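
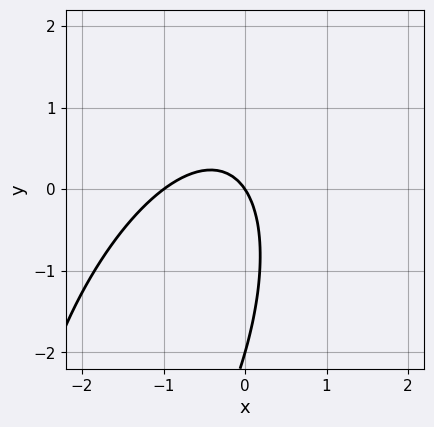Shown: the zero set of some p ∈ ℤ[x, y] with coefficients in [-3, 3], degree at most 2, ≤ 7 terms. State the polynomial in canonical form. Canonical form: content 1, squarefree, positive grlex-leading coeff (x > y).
First, deg p = 2. A generic line meets the curve in up to 2 points.
Next, from the visible intercepts: among the integer gridlines, it crosses the x-axis at x ∈ {-1, 0}; among the integer gridlines, it crosses the y-axis at y ∈ {-2, 0}.
Finally, putting this together gives p.

3*x^2 - 2*x*y + y^2 + 3*x + 2*y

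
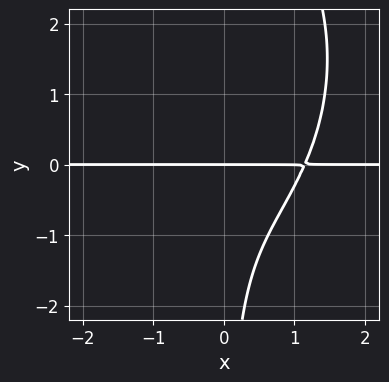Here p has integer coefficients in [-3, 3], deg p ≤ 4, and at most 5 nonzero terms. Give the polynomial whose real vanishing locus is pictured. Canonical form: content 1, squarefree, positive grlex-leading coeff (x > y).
2*x^3*y + x*y^3 - 3*x*y^2 - 3*y

1. Degree: a generic line meets the curve in up to 4 points, so deg p = 4.
2. Checking where it meets the axes: every point of the x-axis in the box is on the curve; one y-axis crossing is at y = 0.
3. These observations pin down the coefficients.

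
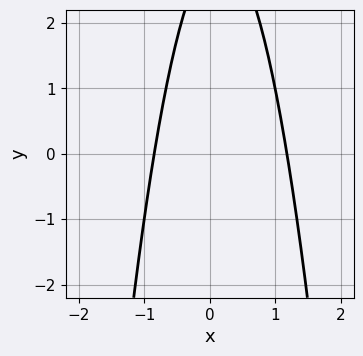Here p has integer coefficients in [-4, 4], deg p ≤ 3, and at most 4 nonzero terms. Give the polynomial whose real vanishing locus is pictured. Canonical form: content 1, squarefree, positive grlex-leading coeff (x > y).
Degree: a generic line meets the curve in up to 2 points, so deg p = 2.
Checking where it meets the axes: it misses every integer gridline on the y-axis.
These observations pin down the coefficients.

3*x^2 - x + y - 3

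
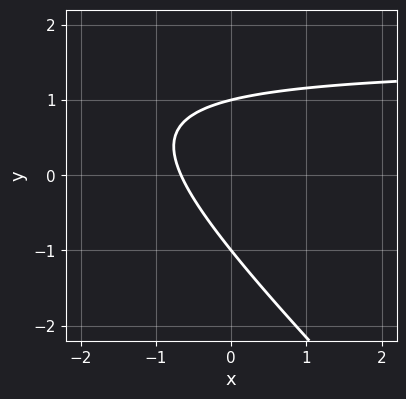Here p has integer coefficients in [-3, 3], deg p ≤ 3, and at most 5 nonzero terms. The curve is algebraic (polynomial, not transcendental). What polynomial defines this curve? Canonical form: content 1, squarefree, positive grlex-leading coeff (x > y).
1. Degree: the shape is more complex than any degree-1 curve, so deg p = 2.
2. Checking where it meets the axes: the y-axis gridline crossings are at y ∈ {-1, 1}.
3. Fitting integer coefficients to these (and the overall shape) gives p.

2*x*y + 2*y^2 - 3*x - 2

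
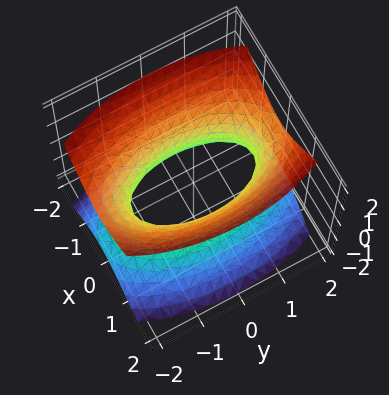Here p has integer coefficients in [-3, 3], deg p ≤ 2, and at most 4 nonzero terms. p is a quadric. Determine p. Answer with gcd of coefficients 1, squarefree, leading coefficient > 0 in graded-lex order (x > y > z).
(a) The degree is 2 — one connected sheet with a waist; a quadric.
(b) Symmetries: it's symmetric under y → −y, forcing even powers of y; mirror symmetry x ↦ −x ⇒ only even powers of x; it's symmetric under z → −z, forcing even powers of z.
(c) From the visible intercepts: the surface avoids every integer z-axis point in the box.
(d) Fitting integer coefficients to these (and the overall shape) gives p.

3*x^2 + y^2 - 2*z^2 - 2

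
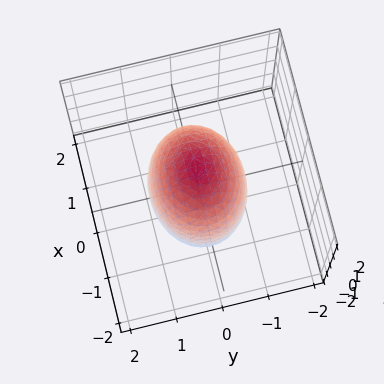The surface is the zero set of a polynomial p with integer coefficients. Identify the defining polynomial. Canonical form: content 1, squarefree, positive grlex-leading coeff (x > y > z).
2*x^2 + 3*y^2 + z^2 - 3

1. deg p = 2.
2. Symmetries: mirror symmetry x ↦ −x ⇒ only even powers of x; mirror symmetry z ↦ −z ⇒ only even powers of z; mirror symmetry y ↦ −y ⇒ only even powers of y.
3. Against the integer gridlines: among the integer gridlines, it crosses the y-axis at y ∈ {-1, 1}.
4. Putting this together gives p.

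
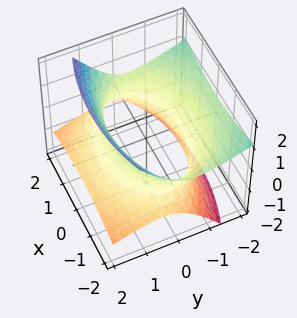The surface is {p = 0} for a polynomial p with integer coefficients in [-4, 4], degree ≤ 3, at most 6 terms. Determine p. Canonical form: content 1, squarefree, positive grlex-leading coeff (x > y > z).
First, degree: no degree-1 surface has this shape, so deg p = 2.
Then, from the axis intercepts and sections: the surface avoids every integer z-axis point in the box.
Finally, putting this together gives p.

x^2 + 2*y^2 + 3*y*z - 3*z^2 - 3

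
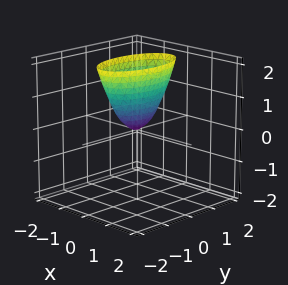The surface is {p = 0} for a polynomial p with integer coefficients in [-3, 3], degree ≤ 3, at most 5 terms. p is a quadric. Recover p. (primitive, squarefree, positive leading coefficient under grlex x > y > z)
3*x^2 + y^2 - z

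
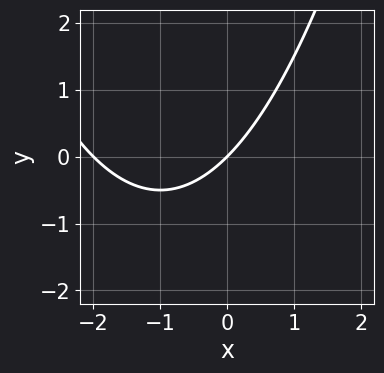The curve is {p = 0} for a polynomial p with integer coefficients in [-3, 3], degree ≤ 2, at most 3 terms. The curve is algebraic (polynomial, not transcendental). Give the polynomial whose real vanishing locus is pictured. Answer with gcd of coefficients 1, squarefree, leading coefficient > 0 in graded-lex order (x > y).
x^2 + 2*x - 2*y

1. The degree is 2 — the shape is more complex than any degree-1 curve.
2. Observable constraints: among the integer gridlines, it crosses the x-axis at x ∈ {-2, 0}; one y-axis crossing is at y = 0.
3. Putting this together gives p.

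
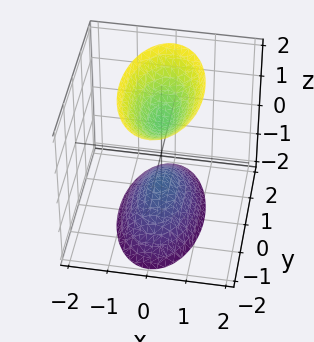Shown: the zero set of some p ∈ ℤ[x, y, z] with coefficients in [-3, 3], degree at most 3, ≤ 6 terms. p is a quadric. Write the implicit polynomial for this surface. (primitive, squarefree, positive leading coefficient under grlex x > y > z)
First, there are 2 components.
Next, deg p = 2.
Then, symmetries: it's symmetric under z → −z, forcing even powers of z; it's symmetric under y → −y, forcing even powers of y; mirror symmetry x ↦ −x ⇒ only even powers of x.
Next, reading off the gridlines: no x-intercept at any integer in the box; the z-axis gridline crossings are at z ∈ {-1, 1}; the surface avoids every integer y-axis point in the box.
Finally, solving for integer coefficients yields p as stated.

3*x^2 + y^2 - z^2 + 1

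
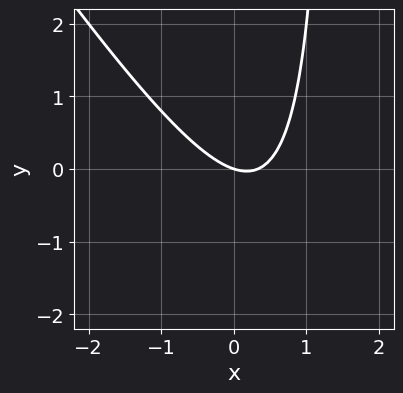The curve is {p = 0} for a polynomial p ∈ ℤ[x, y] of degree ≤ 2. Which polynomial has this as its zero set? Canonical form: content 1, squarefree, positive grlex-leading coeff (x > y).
First, deg p = 2. The shape is more complex than any degree-1 curve.
Then, from the visible intercepts: it crosses the y-axis at the gridline y = 0; it crosses the x-axis at the gridline x = 0.
Finally, putting this together gives p.

3*x^2 + 2*x*y - x - 3*y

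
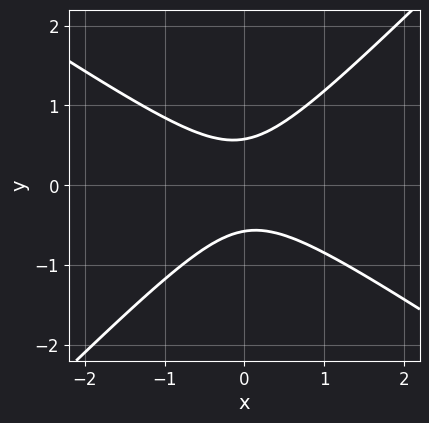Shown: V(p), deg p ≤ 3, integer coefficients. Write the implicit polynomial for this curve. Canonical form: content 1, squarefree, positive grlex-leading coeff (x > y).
1. Degree: no degree-1 curve has this shape, so deg p = 2.
2. From the visible intercepts: the curve avoids every integer x-axis point in the box.
3. The integer polynomial consistent with all of this is the stated p.

2*x^2 + x*y - 3*y^2 + 1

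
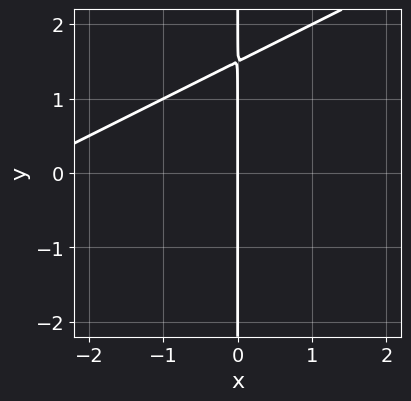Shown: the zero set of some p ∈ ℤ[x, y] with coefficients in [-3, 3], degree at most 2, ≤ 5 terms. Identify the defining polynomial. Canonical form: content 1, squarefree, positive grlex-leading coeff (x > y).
x^2 - 2*x*y + 3*x

First, deg p = 2. A generic line meets the curve in up to 2 points.
Then, observable constraints: it meets the x-axis at x = 0 (among the integer gridlines); the visible y-axis segment lies entirely on the curve.
Finally, fitting integer coefficients to these (and the overall shape) gives p.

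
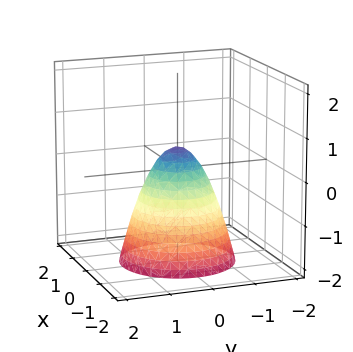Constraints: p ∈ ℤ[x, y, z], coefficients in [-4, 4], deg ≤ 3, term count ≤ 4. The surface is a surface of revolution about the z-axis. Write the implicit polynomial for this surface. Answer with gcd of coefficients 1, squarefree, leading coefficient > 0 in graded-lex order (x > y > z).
1. Degree: the shape is more complex than any degree-1 surface, so deg p = 2.
2. Symmetry: the z-axis is an axis of rotation, so x and y enter only as x² + y².
3. Against the integer gridlines: a circular section at z = -1 has radius exactly 1.
4. Putting this together gives p.

3*x^2 + 3*y^2 + 2*z - 1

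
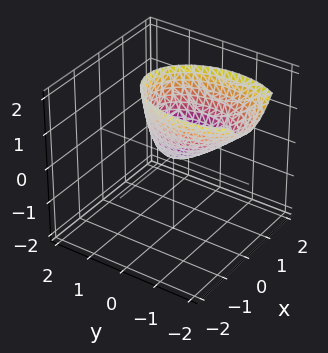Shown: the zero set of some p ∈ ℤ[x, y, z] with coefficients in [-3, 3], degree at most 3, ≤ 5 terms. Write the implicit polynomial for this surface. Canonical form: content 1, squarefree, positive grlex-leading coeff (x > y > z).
First, degree: a generic line meets the surface in up to 2 points, so deg p = 2.
Then, reading off the gridlines: one y-axis crossing is at y = 0; one x-axis crossing is at x = 0; one z-axis crossing is at z = 0.
Finally, matching integer coefficients to the picture gives p.

2*x^2 + y^2 + y*z - z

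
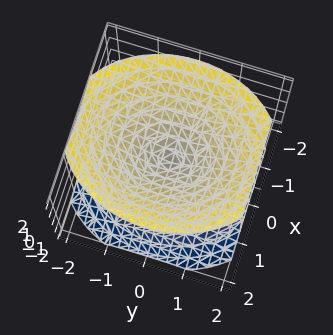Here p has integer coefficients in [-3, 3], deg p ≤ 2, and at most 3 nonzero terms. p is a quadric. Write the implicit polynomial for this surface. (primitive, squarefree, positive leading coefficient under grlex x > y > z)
3*x^2 + 2*y^2 - 3*z^2

The picture has 2 separate pieces. They look like related sheets of one shape, so recover p as a whole.
deg p = 2. Two nappes meeting at a single point; a quadric.
Symmetries: it's symmetric under z → −z, forcing even powers of z; the y ↦ −y reflection is a symmetry, so y appears only in even powers; it's symmetric under x → −x, forcing even powers of x.
Observable constraints: one z-axis crossing is at z = 0; it crosses the y-axis at the gridline y = 0; it meets the x-axis at x = 0 (among the integer gridlines).
Assembling these constraints gives the stated polynomial.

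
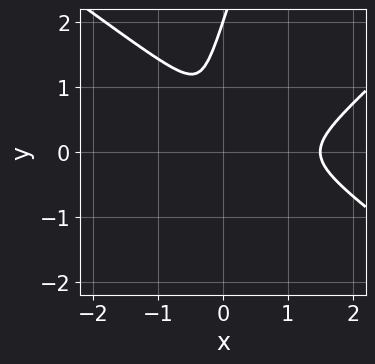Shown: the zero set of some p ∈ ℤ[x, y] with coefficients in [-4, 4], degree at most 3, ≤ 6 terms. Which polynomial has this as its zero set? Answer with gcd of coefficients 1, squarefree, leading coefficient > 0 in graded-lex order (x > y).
2*x^3 - 3*x*y^2 + y^3 - 3*x^2 - 2*y^2

The degree is 3 — the shape is more complex than any degree-2 curve.
From the visible intercepts: it crosses the y-axis at the gridline y = 2.
Assembling these constraints gives the stated polynomial.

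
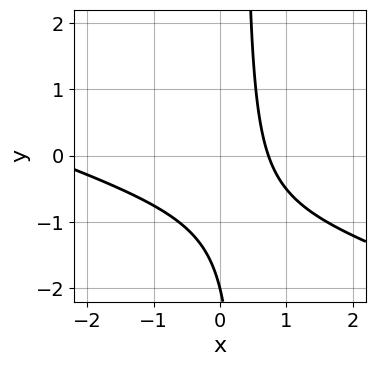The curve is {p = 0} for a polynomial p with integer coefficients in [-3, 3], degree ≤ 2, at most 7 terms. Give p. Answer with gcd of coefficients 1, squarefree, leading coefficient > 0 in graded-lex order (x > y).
x^2 + 3*x*y + 2*x - y - 2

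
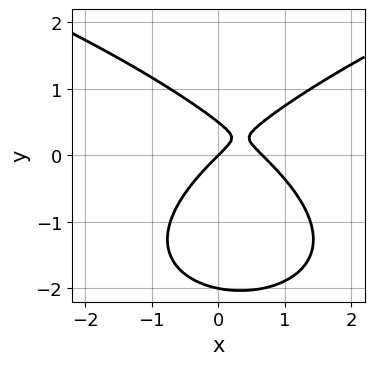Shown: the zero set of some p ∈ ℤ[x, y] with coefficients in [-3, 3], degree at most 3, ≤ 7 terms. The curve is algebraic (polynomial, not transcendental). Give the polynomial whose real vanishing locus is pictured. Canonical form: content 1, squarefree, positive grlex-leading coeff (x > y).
2*y^3 - 3*x^2 + 3*y^2 + 2*x - 2*y

First, degree: the shape is more complex than any degree-2 curve, so deg p = 3.
Then, against the integer gridlines: it crosses the x-axis at the gridline x = 0; the y-axis gridline crossings are at y ∈ {-2, 0}.
Finally, together with the visible shape, these determine p as stated.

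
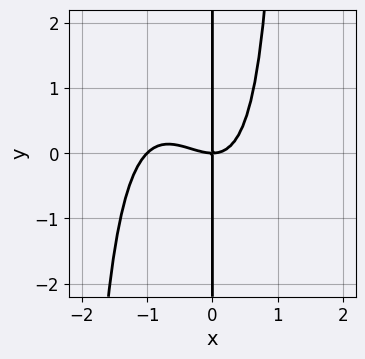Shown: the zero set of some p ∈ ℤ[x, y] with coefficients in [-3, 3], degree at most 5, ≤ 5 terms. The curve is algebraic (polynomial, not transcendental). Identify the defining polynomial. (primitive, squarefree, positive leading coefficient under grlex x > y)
(a) Degree: the shape is more complex than any degree-3 curve, so deg p = 4.
(b) From the visible intercepts: the visible y-axis segment lies entirely on the curve; the x-axis gridline crossings are at x ∈ {-1, 0}.
(c) Together with the visible shape, these determine p as stated.

3*x^4 + x^3*y + 3*x^3 + x^2*y - 3*x*y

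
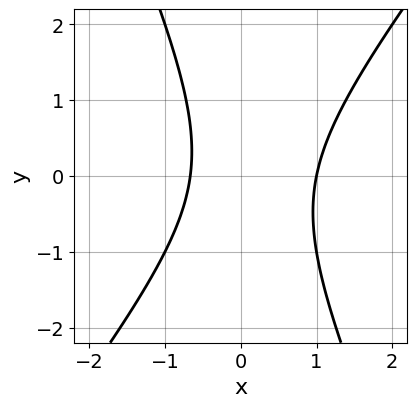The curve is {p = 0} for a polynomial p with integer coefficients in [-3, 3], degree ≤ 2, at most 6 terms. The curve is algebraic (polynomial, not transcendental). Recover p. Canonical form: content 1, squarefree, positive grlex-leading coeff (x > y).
3*x^2 - x*y - y^2 - x - 2

(a) Degree: the shape is more complex than any degree-1 curve, so deg p = 2.
(b) From the visible intercepts: it crosses the x-axis at the gridline x = 1; it misses every integer gridline on the y-axis.
(c) The integer polynomial consistent with all of this is the stated p.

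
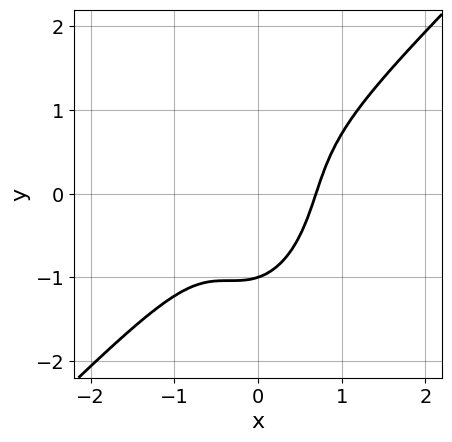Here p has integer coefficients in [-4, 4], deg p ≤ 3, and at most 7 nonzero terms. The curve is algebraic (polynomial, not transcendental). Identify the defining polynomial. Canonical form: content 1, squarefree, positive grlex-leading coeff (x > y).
3*x^3 - 3*x^2*y + x*y^2 - y^3 - 1

The degree is 3 — a generic line meets the curve in up to 3 points.
Reading off the gridlines: one y-axis crossing is at y = -1.
Matching integer coefficients to the picture gives p.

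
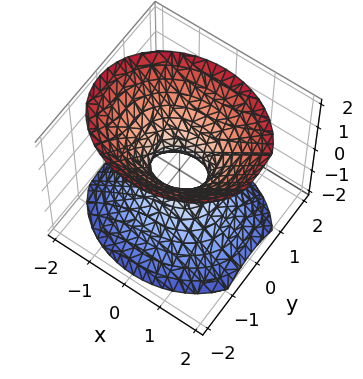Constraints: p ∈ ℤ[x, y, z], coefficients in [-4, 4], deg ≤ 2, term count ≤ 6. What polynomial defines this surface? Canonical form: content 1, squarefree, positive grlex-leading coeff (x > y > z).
Degree: one connected sheet with a waist; a quadric, so deg p = 2.
Symmetries: it's symmetric under y → −y, forcing even powers of y; mirror symmetry x ↦ −x ⇒ only even powers of x; mirror symmetry z ↦ −z ⇒ only even powers of z.
From the axis intercepts and sections: it misses every integer gridline on the z-axis.
Assembling these constraints gives the stated polynomial.

2*x^2 + 3*y^2 - 2*z^2 - 1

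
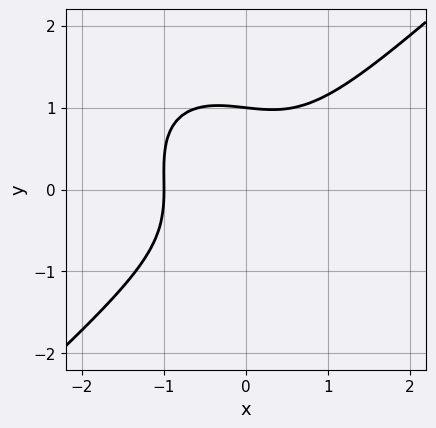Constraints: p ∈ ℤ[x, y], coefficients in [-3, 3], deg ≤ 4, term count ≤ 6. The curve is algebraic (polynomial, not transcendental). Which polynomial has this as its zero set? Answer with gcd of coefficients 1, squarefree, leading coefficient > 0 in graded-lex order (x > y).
3*x^3 - x*y^2 - 3*y^3 + 3

First, the degree is 3 — a generic line meets the curve in up to 3 points.
Then, from the visible intercepts: it crosses the x-axis at the gridline x = -1; it crosses the y-axis at the gridline y = 1.
Finally, assembling these constraints gives the stated polynomial.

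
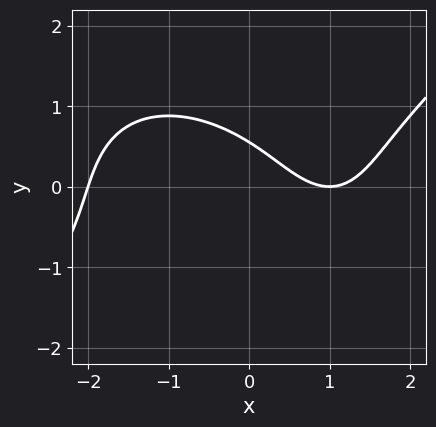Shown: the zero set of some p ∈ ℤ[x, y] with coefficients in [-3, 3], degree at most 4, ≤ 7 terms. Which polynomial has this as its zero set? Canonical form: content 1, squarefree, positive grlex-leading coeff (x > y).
(a) Degree: a generic line meets the curve in up to 3 points, so deg p = 3.
(b) From the axis intercepts and sections: among the integer gridlines, it crosses the x-axis at x ∈ {-2, 1}.
(c) Matching integer coefficients to the picture gives p.

x^3 - 2*y^3 - 3*x - 3*y + 2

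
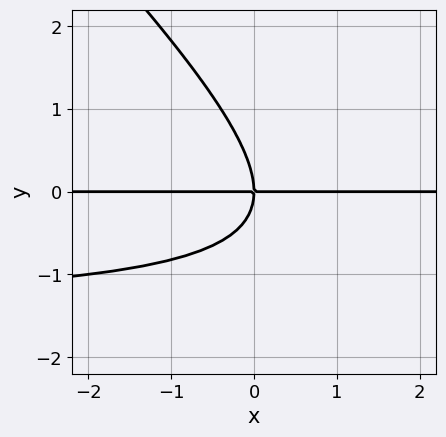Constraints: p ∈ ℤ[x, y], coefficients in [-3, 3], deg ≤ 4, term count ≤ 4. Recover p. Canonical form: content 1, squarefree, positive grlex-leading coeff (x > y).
2*x*y^2 + 2*y^3 + 3*x*y

First, degree: no degree-2 curve has this shape, so deg p = 3.
Then, reading off the gridlines: every point of the x-axis in the box is on the curve; it crosses the y-axis at the gridline y = 0.
Finally, putting this together gives p.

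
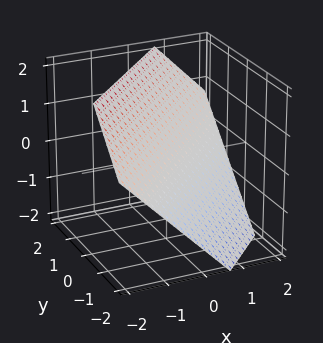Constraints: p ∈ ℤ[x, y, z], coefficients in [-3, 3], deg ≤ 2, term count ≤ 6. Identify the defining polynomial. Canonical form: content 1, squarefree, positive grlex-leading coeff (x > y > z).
First, the degree is 1 — the surface is flat (a plane).
Finally, matching integer coefficients to the picture gives p.

3*x - 3*y + 3*z - 2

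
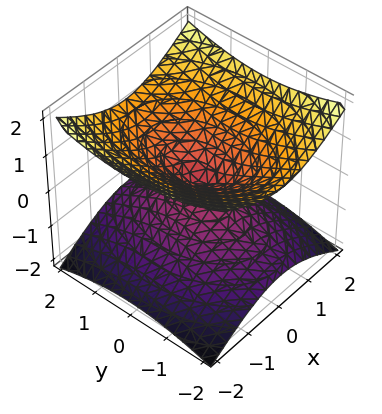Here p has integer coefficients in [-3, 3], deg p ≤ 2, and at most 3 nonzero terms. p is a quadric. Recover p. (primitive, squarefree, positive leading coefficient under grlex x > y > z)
(a) deg p = 2. A double cone through the origin; a quadric.
(b) Symmetries: mirror symmetry y ↦ −y ⇒ only even powers of y; mirror symmetry z ↦ −z ⇒ only even powers of z; the x ↦ −x reflection is a symmetry, so x appears only in even powers.
(c) From the visible intercepts: it crosses the z-axis at the gridline z = 0; it crosses the x-axis at the gridline x = 0; one y-axis crossing is at y = 0.
(d) Fitting integer coefficients to these (and the overall shape) gives p.

2*x^2 + y^2 - 3*z^2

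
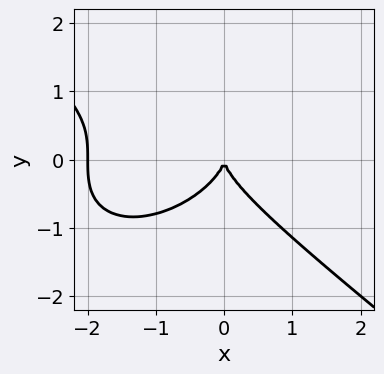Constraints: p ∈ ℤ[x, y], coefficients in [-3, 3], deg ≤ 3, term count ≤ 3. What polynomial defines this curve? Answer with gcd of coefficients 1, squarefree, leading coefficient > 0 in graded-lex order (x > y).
(a) Degree: a generic line meets the curve in up to 3 points, so deg p = 3.
(b) Checking where it meets the axes: among the integer gridlines, it crosses the x-axis at x ∈ {-2, 0}; it meets the y-axis at y = 0 (among the integer gridlines).
(c) Putting this together gives p.

x^3 + 2*y^3 + 2*x^2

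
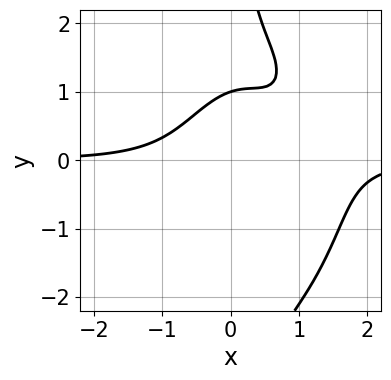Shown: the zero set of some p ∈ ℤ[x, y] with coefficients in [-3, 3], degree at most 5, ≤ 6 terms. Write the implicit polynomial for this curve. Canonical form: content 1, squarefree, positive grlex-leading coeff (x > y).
3*x^3*y + x*y^3 - 3*x^2*y - 3*y + 3

(a) The degree is 4 — the shape is more complex than any degree-3 curve.
(b) Checking where it meets the axes: it crosses the y-axis at the gridline y = 1; the curve avoids every integer x-axis point in the box.
(c) Solving for integer coefficients yields p as stated.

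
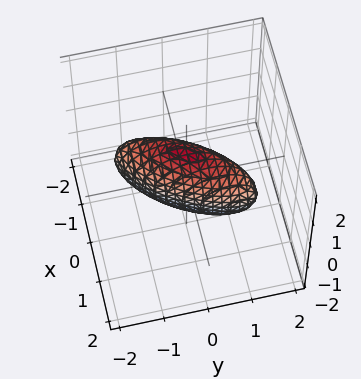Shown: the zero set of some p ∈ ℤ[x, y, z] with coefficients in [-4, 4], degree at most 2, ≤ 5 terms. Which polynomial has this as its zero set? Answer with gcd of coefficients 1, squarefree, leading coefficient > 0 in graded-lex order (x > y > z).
First, deg p = 2. No degree-1 surface has this shape.
Then, reading off the gridlines: among the integer gridlines, it crosses the y-axis at y ∈ {-1, 1}; among the integer gridlines, it crosses the z-axis at z ∈ {-1, 1}.
Finally, solving for integer coefficients yields p as stated.

2*x^2 - 2*x*y + y^2 + z^2 - 1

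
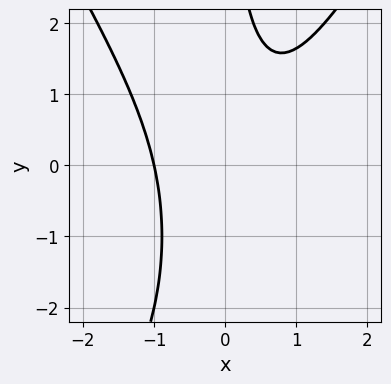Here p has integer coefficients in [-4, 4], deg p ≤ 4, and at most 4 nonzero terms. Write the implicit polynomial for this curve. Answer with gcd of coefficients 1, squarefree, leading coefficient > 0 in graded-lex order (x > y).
First, degree: the shape is more complex than any degree-2 curve, so deg p = 3.
Then, against the integer gridlines: the curve avoids every integer y-axis point in the box; it crosses the x-axis at the gridline x = -1.
Finally, these observations pin down the coefficients.

3*x^3 - x*y^2 - 2*x*y + 3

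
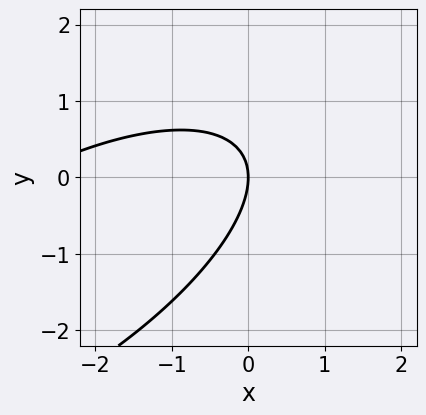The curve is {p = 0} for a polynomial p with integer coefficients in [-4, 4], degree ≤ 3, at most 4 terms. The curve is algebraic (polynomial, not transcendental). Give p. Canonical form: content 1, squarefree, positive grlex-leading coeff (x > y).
1. Degree: no degree-1 curve has this shape, so deg p = 2.
2. Against the integer gridlines: it crosses the y-axis at the gridline y = 0; it crosses the x-axis at the gridline x = 0.
3. Together with the visible shape, these determine p as stated.

x^2 - 2*x*y + 2*y^2 + 3*x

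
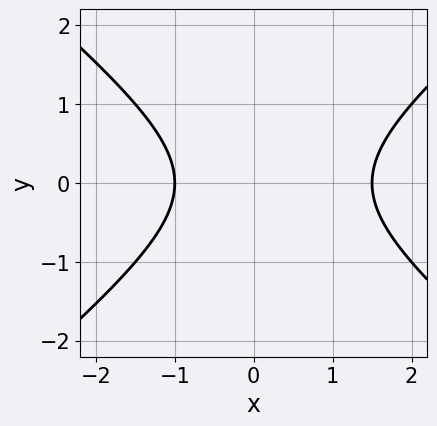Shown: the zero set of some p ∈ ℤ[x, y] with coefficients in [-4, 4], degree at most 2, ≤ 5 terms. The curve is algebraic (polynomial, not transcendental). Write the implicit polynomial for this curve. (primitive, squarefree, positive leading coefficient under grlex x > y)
(a) deg p = 2. The shape is more complex than any degree-1 curve.
(b) Symmetries: mirror symmetry y ↦ −y ⇒ only even powers of y.
(c) From the visible intercepts: it meets the x-axis at x = -1 (among the integer gridlines); the curve avoids every integer y-axis point in the box.
(d) Fitting integer coefficients to these (and the overall shape) gives p.

2*x^2 - 3*y^2 - x - 3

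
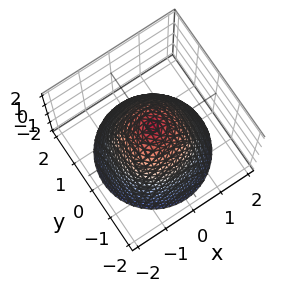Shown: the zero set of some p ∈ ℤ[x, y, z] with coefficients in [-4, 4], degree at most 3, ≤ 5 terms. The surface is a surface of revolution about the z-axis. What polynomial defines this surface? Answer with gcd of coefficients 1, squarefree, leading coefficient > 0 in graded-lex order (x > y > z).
x^2 + y^2 + z - 1

First, deg p = 2.
Then, by symmetry, every cross-section ⟂ z is a circle, so x, y appear only via x² + y².
Then, against the integer gridlines: a circular section at z = 0 has radius exactly 1; it crosses the z-axis at the gridline z = 1; the x-axis gridline crossings are at x ∈ {-1, 1}; the y-axis gridline crossings are at y ∈ {-1, 1}.
Finally, assembling these constraints gives the stated polynomial.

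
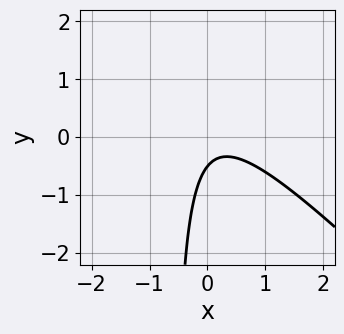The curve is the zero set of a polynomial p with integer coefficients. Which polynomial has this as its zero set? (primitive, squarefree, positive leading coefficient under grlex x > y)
3*x^2 + 3*x*y - x + 2*y + 1

1. The degree is 2 — no degree-1 curve has this shape.
2. Against the integer gridlines: no x-intercept at any integer in the box.
3. Putting this together gives p.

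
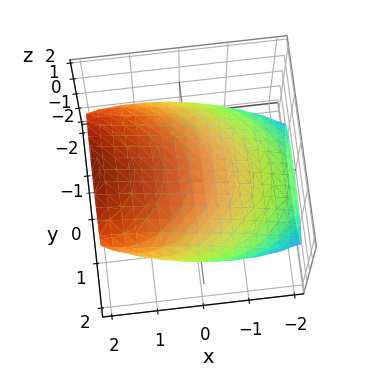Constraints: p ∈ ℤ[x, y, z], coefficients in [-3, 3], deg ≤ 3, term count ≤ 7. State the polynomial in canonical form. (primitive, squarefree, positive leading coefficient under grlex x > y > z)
First, deg p = 2. A generic line meets the surface in up to 2 points.
Then, against the integer gridlines: among the integer gridlines, it crosses the z-axis at z ∈ {-1, 1}.
Finally, putting this together gives p.

x^2 - 3*x*z + y^2 + 3*z^2 - 3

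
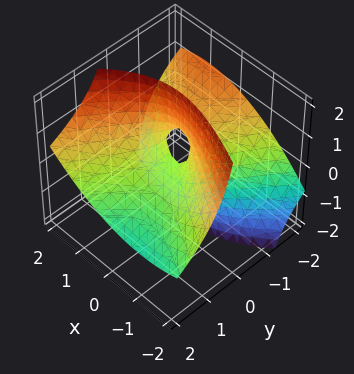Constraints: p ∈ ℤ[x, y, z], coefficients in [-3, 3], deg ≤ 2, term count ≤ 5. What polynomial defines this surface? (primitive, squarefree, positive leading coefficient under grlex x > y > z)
The degree is 2 — the shape is more complex than any degree-1 surface.
Against the integer gridlines: one z-axis crossing is at z = 0; it crosses the y-axis at the gridline y = 0.
Putting this together gives p.

x^2 + x*y - y^2 - 3*y*z - z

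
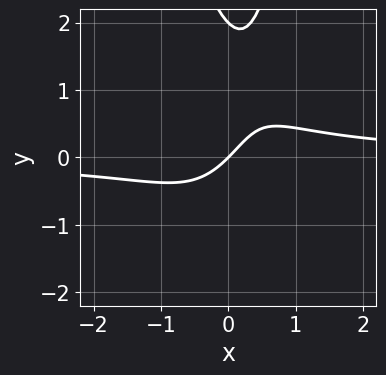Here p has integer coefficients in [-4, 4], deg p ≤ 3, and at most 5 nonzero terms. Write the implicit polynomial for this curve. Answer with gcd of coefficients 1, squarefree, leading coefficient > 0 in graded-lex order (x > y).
3*x^2*y - y^2 - 2*x + 2*y

1. Degree: a generic line meets the curve in up to 3 points, so deg p = 3.
2. From the axis intercepts and sections: among the integer gridlines, it crosses the y-axis at y ∈ {0, 2}; one x-axis crossing is at x = 0.
3. The integer polynomial consistent with all of this is the stated p.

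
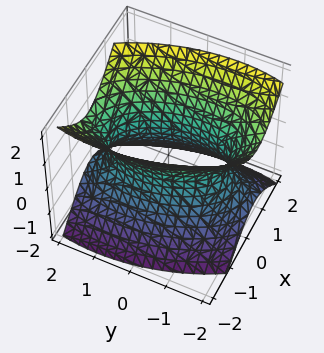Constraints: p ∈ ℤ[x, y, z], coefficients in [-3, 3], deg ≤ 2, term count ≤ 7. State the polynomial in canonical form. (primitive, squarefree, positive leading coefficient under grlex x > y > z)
3*x^2 + x*y + y^2 - 2*z^2 - 2

1. The degree is 2 — the shape is more complex than any degree-1 surface.
2. From the visible intercepts: it misses every integer gridline on the z-axis.
3. Fitting integer coefficients to these (and the overall shape) gives p.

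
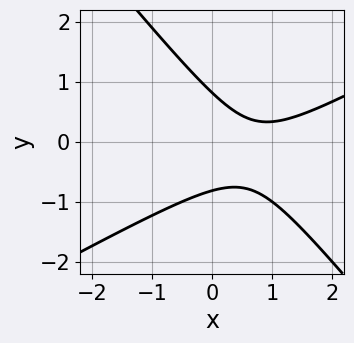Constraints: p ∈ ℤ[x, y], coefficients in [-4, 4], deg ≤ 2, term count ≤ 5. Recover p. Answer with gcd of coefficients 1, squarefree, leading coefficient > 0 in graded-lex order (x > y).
2*x^2 - 2*x*y - 3*y^2 - 3*x + 2

First, degree: the shape is more complex than any degree-1 curve, so deg p = 2.
Next, reading off the gridlines: it misses every integer gridline on the x-axis.
Finally, the integer polynomial consistent with all of this is the stated p.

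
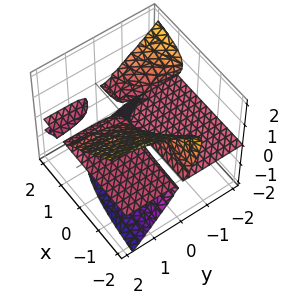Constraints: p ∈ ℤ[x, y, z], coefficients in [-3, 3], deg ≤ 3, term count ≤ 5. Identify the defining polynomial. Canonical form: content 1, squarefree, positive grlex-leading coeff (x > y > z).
x*y*z + x*z^2 + y*z^2 + z^3 - y*z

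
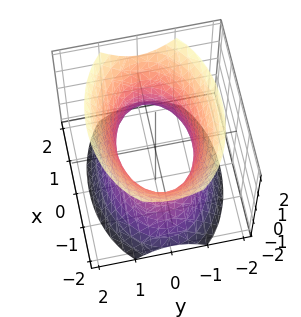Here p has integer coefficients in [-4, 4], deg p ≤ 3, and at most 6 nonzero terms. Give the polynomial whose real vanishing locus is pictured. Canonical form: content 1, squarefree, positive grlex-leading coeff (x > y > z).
x^2 + 2*y^2 - z^2 - 2

deg p = 2. An hourglass — one-sheet hyperboloid; a quadric.
Symmetries: it's symmetric under y → −y, forcing even powers of y; mirror symmetry z ↦ −z ⇒ only even powers of z; it's symmetric under x → −x, forcing even powers of x.
From the axis intercepts and sections: it misses every integer gridline on the z-axis; the y-axis gridline crossings are at y ∈ {-1, 1}.
Matching integer coefficients to the picture gives p.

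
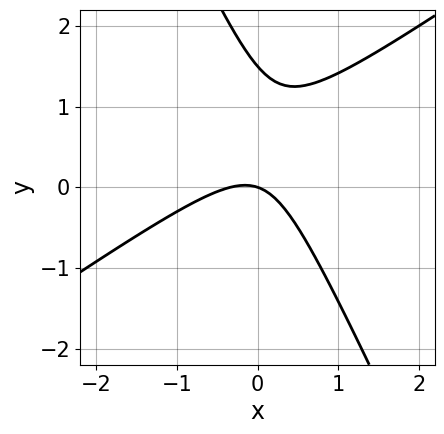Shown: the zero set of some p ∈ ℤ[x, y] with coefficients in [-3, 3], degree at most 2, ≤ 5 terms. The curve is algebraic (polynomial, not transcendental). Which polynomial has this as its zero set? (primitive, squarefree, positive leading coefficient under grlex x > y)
3*x^2 - 3*x*y - 2*y^2 + x + 3*y

First, deg p = 2. The shape is more complex than any degree-1 curve.
Next, from the visible intercepts: one y-axis crossing is at y = 0; one x-axis crossing is at x = 0.
Finally, matching integer coefficients to the picture gives p.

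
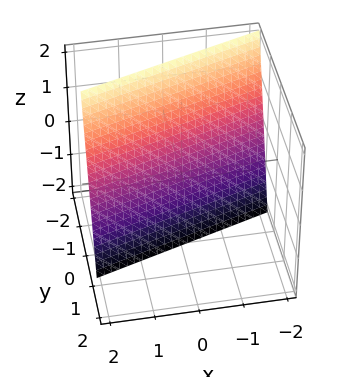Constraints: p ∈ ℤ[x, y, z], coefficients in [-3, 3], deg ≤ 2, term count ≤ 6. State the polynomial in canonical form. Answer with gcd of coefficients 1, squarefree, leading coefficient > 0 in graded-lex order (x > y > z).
x - 3*y - z - 2

Degree: the surface is flat (a plane), so deg p = 1.
Observable constraints: one z-axis crossing is at z = -2; it crosses the x-axis at the gridline x = 2.
The integer polynomial consistent with all of this is the stated p.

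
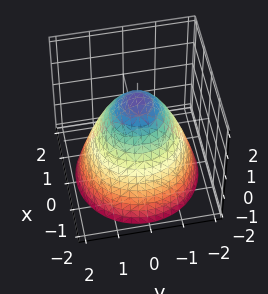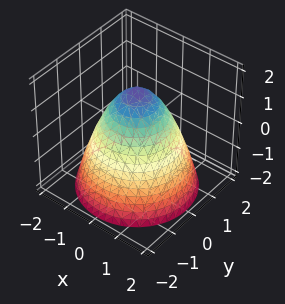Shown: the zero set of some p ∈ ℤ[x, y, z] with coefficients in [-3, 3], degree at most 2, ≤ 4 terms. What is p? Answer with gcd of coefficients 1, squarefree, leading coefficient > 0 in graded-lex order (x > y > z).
2*x^2 + 2*y^2 + 2*z - 3

1. The degree is 2 — the shape is more complex than any degree-1 surface.
2. Symmetries: rotational symmetry about the z-axis ⇒ p depends on x, y only through x² + y².
3. From the axis intercepts and sections: a circular section at z = 0 has radius between 1 and 2.
4. Putting this together gives p.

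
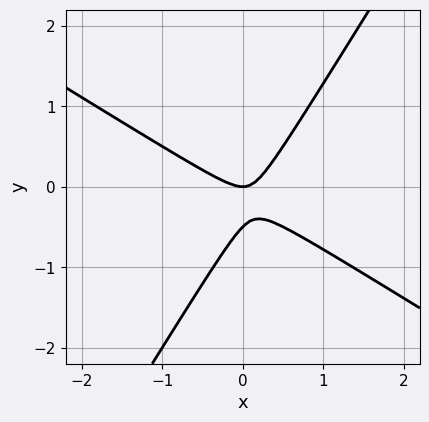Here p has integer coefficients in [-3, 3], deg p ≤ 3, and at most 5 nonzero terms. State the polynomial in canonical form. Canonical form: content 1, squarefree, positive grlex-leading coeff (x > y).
2*x^2 + 2*x*y - 2*y^2 - y

First, deg p = 2. The shape is more complex than any degree-1 curve.
Next, observable constraints: it meets the x-axis at x = 0 (among the integer gridlines); it meets the y-axis at y = 0 (among the integer gridlines).
Finally, putting this together gives p.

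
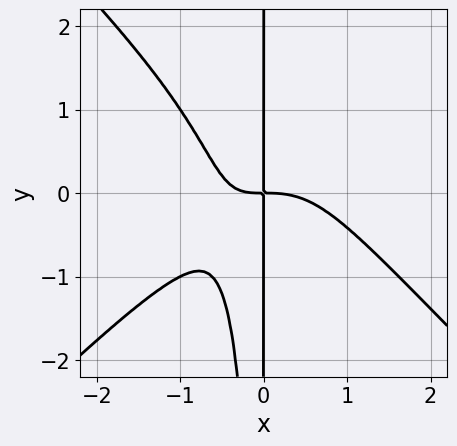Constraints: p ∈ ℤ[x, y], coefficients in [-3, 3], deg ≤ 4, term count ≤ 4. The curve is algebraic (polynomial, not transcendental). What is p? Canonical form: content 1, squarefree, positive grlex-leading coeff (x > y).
x^4 - x^2*y^2 + x^2*y + x*y

(a) deg p = 4. No degree-3 curve has this shape.
(b) From the visible intercepts: every point of the y-axis in the box is on the curve.
(c) Putting this together gives p.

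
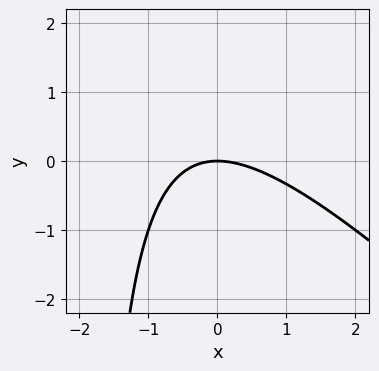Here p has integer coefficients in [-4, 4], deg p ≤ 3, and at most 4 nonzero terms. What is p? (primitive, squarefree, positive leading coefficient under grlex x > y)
1. deg p = 2.
2. From the visible intercepts: one x-axis crossing is at x = 0; it meets the y-axis at y = 0 (among the integer gridlines).
3. Matching integer coefficients to the picture gives p.

x^2 + x*y + 2*y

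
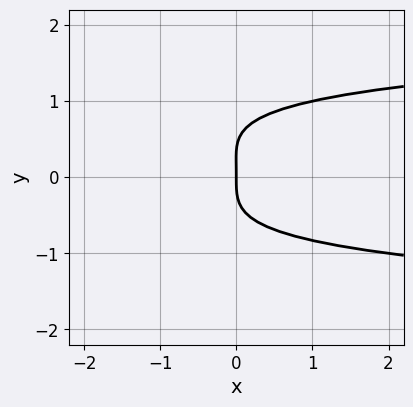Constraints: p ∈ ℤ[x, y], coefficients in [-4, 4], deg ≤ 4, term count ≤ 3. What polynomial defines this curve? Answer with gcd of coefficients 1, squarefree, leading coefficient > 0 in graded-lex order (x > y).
First, the degree is 4 — a generic line meets the curve in up to 4 points.
Next, from the visible intercepts: one y-axis crossing is at y = 0; it meets the x-axis at x = 0 (among the integer gridlines).
Finally, the integer polynomial consistent with all of this is the stated p.

3*y^4 - y^3 - 2*x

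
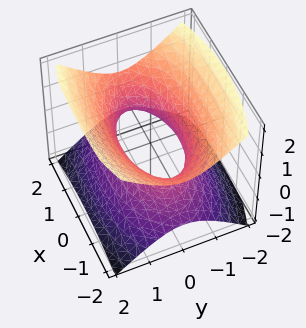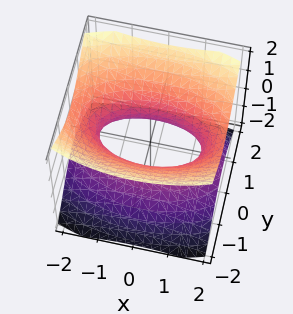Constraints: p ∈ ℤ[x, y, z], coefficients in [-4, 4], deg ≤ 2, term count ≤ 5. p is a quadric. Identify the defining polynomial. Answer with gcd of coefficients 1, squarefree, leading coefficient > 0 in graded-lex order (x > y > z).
x^2 + 3*y^2 - 3*z^2 - 2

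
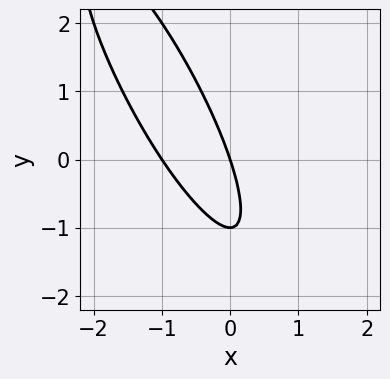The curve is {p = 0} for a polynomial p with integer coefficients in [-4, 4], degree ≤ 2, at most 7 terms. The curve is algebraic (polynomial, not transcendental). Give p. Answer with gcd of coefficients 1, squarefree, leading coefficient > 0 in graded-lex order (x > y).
3*x^2 + 3*x*y + y^2 + 3*x + y

deg p = 2.
Observable constraints: the x-axis gridline crossings are at x ∈ {-1, 0}; the y-axis gridline crossings are at y ∈ {-1, 0}.
Together with the visible shape, these determine p as stated.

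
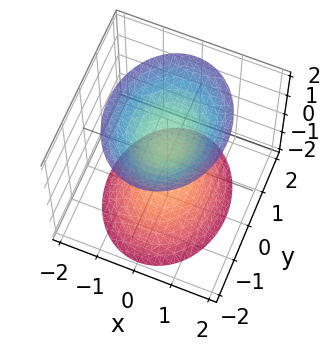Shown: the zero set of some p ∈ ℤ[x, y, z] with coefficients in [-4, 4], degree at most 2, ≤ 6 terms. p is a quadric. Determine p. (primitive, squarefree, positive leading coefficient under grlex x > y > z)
3*x^2 + 2*y^2 - 2*z^2 + 2

1. I count 2 distinct pieces. They look like related sheets of one shape, so recover p as a whole.
2. Degree: two sheets facing apart; a quadric, so deg p = 2.
3. Symmetries: the y ↦ −y reflection is a symmetry, so y appears only in even powers; the z ↦ −z reflection is a symmetry, so z appears only in even powers; it's symmetric under x → −x, forcing even powers of x.
4. From the visible intercepts: the surface avoids every integer y-axis point in the box; the surface avoids every integer x-axis point in the box; among the integer gridlines, it crosses the z-axis at z ∈ {-1, 1}.
5. Assembling these constraints gives the stated polynomial.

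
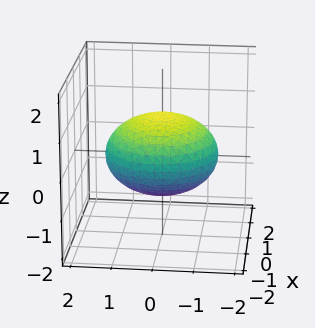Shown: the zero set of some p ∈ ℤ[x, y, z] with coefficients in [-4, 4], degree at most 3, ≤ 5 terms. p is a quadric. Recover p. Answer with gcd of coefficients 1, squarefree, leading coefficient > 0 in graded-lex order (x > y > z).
x^2 + y^2 + 2*z^2 - 2

First, degree: a closed, bounded, convex surface; a quadric, so deg p = 2.
Then, symmetries: mirror symmetry z ↦ −z ⇒ only even powers of z; every cross-section ⟂ z is a circle, so x, y appear only via x² + y².
Next, checking where it meets the axes: the z-axis gridline crossings are at z ∈ {-1, 1}; a circular section at z = 0 has radius between 1 and 2.
Finally, solving for integer coefficients yields p as stated.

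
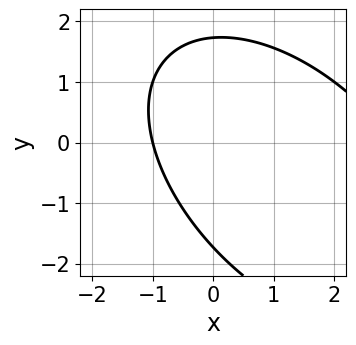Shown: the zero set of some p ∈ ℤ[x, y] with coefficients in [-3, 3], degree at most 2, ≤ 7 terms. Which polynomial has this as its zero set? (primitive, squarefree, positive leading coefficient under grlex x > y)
1. The degree is 2 — a generic line meets the curve in up to 2 points.
2. From the visible intercepts: it crosses the x-axis at the gridline x = -1.
3. Together with the visible shape, these determine p as stated.

x^2 + x*y + y^2 - 2*x - 3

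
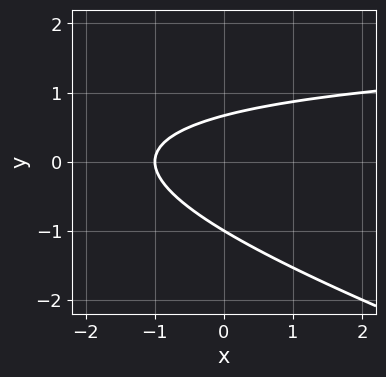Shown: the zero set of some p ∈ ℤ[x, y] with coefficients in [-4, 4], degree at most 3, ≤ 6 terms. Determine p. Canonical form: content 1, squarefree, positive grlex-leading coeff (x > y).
x*y + 3*y^2 - 2*x + y - 2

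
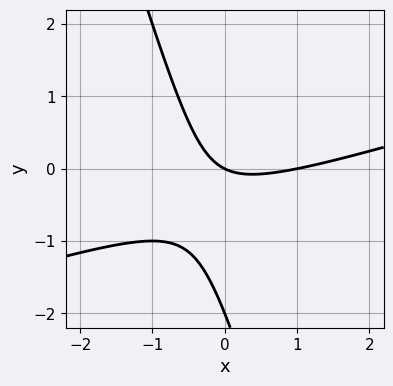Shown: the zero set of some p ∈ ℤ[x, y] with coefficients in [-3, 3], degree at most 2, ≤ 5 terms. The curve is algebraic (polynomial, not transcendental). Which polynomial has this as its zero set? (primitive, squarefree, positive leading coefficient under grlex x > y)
x^2 - 3*x*y - y^2 - x - 2*y

1. The degree is 2 — no degree-1 curve has this shape.
2. Against the integer gridlines: among the integer gridlines, it crosses the x-axis at x ∈ {0, 1}; the y-axis gridline crossings are at y ∈ {-2, 0}.
3. The integer polynomial consistent with all of this is the stated p.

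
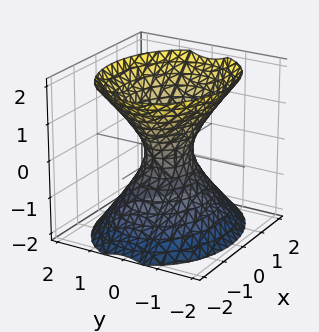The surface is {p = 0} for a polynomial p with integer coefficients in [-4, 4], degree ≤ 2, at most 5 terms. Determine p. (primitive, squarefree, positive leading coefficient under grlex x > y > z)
2*x^2 + 3*y^2 - 2*z^2 - 1

The degree is 2 — one connected sheet with a waist; a quadric.
Symmetries: the x ↦ −x reflection is a symmetry, so x appears only in even powers; the z ↦ −z reflection is a symmetry, so z appears only in even powers; it's symmetric under y → −y, forcing even powers of y.
Observable constraints: it misses every integer gridline on the z-axis.
Assembling these constraints gives the stated polynomial.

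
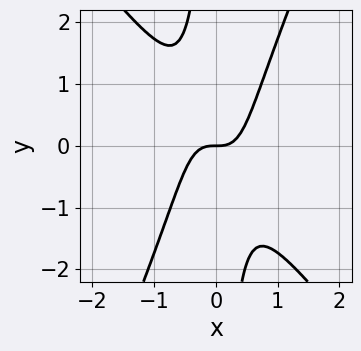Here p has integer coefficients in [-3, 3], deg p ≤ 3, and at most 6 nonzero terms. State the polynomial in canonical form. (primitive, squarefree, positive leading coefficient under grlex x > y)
3*x^3 + x^2*y - x*y^2 - y

First, the degree is 3 — a generic line meets the curve in up to 3 points.
Then, checking where it meets the axes: it meets the x-axis at x = 0 (among the integer gridlines); it meets the y-axis at y = 0 (among the integer gridlines).
Finally, assembling these constraints gives the stated polynomial.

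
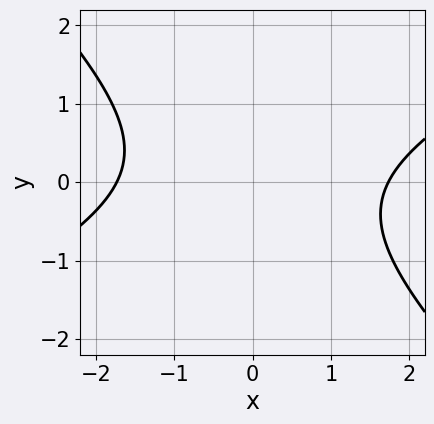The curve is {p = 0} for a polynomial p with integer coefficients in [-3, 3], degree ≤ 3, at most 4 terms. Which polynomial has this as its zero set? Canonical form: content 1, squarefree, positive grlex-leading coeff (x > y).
x^2 - x*y - 2*y^2 - 3

First, deg p = 2. A generic line meets the curve in up to 2 points.
Next, from the visible intercepts: the curve avoids every integer y-axis point in the box.
Finally, the integer polynomial consistent with all of this is the stated p.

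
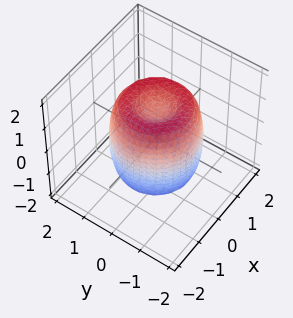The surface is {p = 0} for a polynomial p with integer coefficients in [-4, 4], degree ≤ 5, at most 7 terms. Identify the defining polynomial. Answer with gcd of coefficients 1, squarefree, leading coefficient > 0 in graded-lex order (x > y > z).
(a) deg p = 4. A generic line meets the surface in up to 4 points.
(b) Symmetry: the z-axis is an axis of rotation, so x and y enter only as x² + y².
(c) Observable constraints: the z-axis gridline crossings are at z ∈ {-1, 1}; a circular section at z = 1 has radius between 1 and 2.
(d) These observations pin down the coefficients.

2*x^4 + 4*x^2*y^2 + 2*y^4 - 3*x^2 - 3*y^2 + z^2 - 1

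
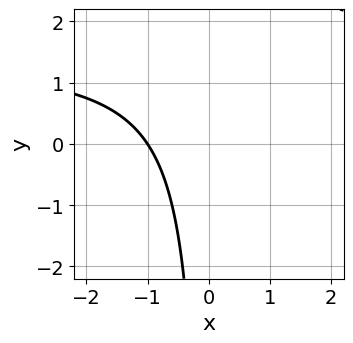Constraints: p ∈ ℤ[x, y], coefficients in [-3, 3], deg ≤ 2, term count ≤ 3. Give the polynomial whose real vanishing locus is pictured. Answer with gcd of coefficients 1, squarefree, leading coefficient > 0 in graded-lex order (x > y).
2*x*y - 3*x - 3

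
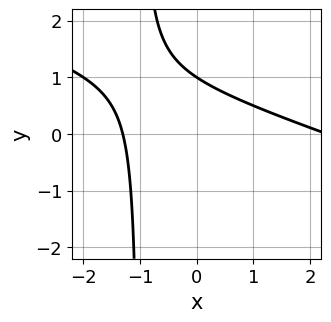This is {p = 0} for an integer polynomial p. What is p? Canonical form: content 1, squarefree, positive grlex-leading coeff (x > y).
x^2 + 3*x*y - x + 3*y - 3

Degree: the shape is more complex than any degree-1 curve, so deg p = 2.
Observable constraints: one y-axis crossing is at y = 1.
Assembling these constraints gives the stated polynomial.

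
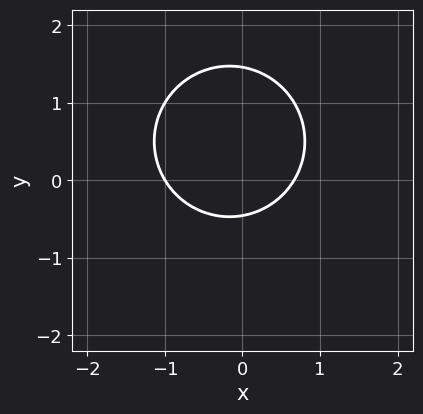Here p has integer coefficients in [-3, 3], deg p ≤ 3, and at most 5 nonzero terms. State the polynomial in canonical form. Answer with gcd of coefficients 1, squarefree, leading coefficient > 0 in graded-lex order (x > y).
3*x^2 + 3*y^2 + x - 3*y - 2

First, the degree is 2 — no degree-1 curve has this shape.
Next, reading off the gridlines: it crosses the x-axis at the gridline x = -1.
Finally, the integer polynomial consistent with all of this is the stated p.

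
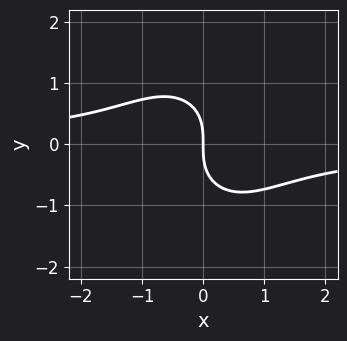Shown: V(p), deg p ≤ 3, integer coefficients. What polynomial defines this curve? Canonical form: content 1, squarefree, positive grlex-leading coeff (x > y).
3*x^2*y + 2*y^3 + 3*x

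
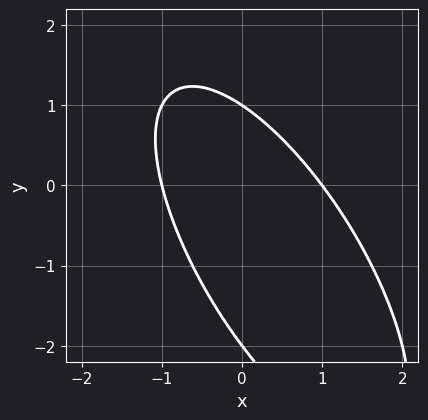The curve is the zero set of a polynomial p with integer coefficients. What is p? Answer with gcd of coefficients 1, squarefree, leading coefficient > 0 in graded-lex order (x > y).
2*x^2 + 2*x*y + y^2 + y - 2

Degree: no degree-1 curve has this shape, so deg p = 2.
Observable constraints: the x-axis gridline crossings are at x ∈ {-1, 1}; among the integer gridlines, it crosses the y-axis at y ∈ {-2, 1}.
Solving for integer coefficients yields p as stated.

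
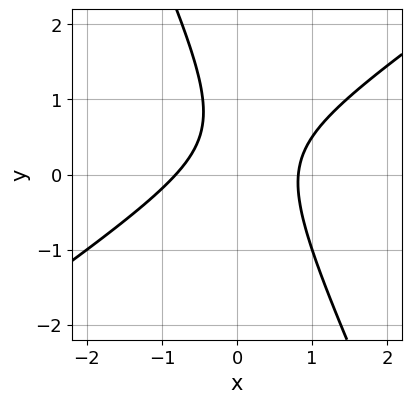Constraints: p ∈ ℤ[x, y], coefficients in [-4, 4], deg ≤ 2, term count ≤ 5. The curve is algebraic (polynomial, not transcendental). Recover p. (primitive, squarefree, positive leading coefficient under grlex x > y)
3*x^2 - 3*x*y - 2*y^2 + 2*y - 2

1. The degree is 2 — no degree-1 curve has this shape.
2. Checking where it meets the axes: it misses every integer gridline on the y-axis.
3. Fitting integer coefficients to these (and the overall shape) gives p.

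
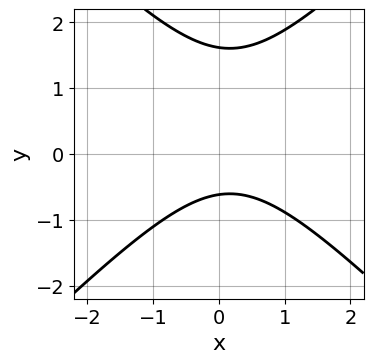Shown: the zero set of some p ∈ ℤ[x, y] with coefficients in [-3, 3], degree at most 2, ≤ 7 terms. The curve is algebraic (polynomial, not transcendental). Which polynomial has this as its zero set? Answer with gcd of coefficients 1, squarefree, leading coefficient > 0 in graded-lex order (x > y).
First, degree: a generic line meets the curve in up to 2 points, so deg p = 2.
Next, reading off the gridlines: it misses every integer gridline on the x-axis.
Finally, putting this together gives p.

3*x^2 - 3*y^2 - x + 3*y + 3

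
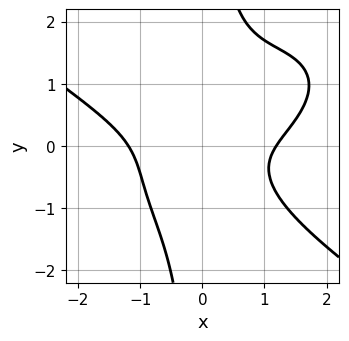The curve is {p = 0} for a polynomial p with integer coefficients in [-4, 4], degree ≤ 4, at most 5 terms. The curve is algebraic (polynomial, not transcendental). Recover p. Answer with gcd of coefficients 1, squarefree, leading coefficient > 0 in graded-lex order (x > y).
x^4 + 3*x*y^3 - 3*x^2*y - 3*y^2 - 2

First, deg p = 4.
Then, from the axis intercepts and sections: it misses every integer gridline on the y-axis.
Finally, the integer polynomial consistent with all of this is the stated p.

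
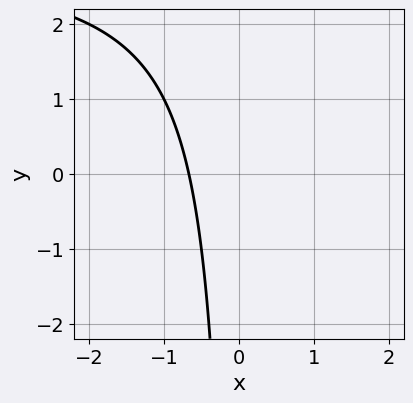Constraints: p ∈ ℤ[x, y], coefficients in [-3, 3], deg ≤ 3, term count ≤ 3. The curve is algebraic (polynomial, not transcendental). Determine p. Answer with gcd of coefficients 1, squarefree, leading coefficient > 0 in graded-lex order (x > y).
x*y - 3*x - 2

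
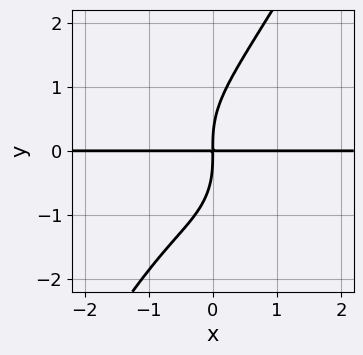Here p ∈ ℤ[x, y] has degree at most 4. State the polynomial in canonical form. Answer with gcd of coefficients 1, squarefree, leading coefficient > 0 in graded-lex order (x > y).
(a) Degree: the shape is more complex than any degree-3 curve, so deg p = 4.
(b) From the visible intercepts: every point of the x-axis in the box is on the curve.
(c) These observations pin down the coefficients.

2*x^3*y + x*y^3 - y^4 + 2*x^2*y + 3*x*y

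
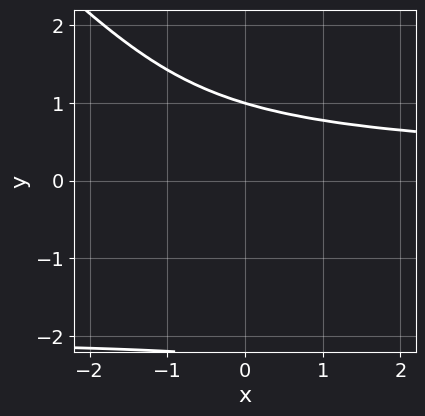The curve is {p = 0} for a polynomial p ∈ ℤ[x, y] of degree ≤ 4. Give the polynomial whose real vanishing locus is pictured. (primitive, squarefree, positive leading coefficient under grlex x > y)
1. Degree: no degree-3 curve has this shape, so deg p = 4.
2. Checking where it meets the axes: the curve avoids every integer x-axis point in the box; it meets the y-axis at y = 1 (among the integer gridlines).
3. Together with the visible shape, these determine p as stated.

x*y^3 + y^4 + 2*x*y^2 + 2*y^3 - 3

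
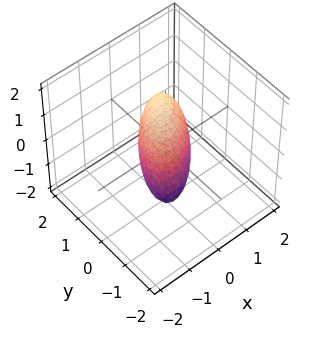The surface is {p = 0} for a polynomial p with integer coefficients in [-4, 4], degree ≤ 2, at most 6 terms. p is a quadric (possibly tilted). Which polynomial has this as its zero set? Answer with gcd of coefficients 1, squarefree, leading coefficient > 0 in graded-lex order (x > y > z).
3*x^2 - 3*x*y + 3*y^2 - 2*y*z + 2*z^2 - 2

deg p = 2. No degree-1 surface has this shape.
Reading off the gridlines: among the integer gridlines, it crosses the z-axis at z ∈ {-1, 1}.
Matching integer coefficients to the picture gives p.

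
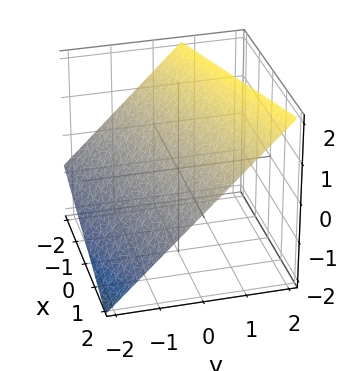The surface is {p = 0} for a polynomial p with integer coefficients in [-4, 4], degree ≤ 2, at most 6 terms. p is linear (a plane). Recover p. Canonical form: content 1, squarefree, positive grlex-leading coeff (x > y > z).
x - 3*y + 3*z - 2

1. The degree is 1 — every cross-section is a straight line — this is a plane.
2. From the visible intercepts: it crosses the x-axis at the gridline x = 2.
3. Fitting integer coefficients to these (and the overall shape) gives p.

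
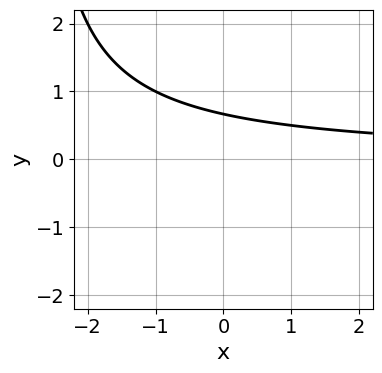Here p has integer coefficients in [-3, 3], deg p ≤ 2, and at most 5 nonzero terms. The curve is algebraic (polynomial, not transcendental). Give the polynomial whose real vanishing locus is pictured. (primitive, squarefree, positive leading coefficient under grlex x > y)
x*y + 3*y - 2

(a) The degree is 2 — no degree-1 curve has this shape.
(b) Observable constraints: no x-intercept at any integer in the box.
(c) Assembling these constraints gives the stated polynomial.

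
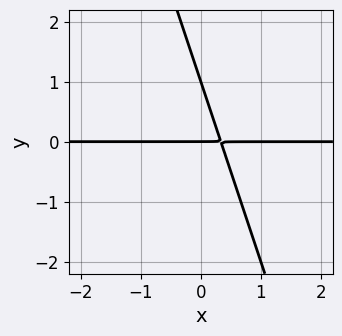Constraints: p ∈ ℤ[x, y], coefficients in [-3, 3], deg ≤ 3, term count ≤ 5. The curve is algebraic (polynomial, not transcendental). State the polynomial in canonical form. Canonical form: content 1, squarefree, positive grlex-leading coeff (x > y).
(a) deg p = 2. A generic line meets the curve in up to 2 points.
(b) Against the integer gridlines: the visible x-axis segment lies entirely on the curve; among the integer gridlines, it crosses the y-axis at y ∈ {0, 1}.
(c) Matching integer coefficients to the picture gives p.

3*x*y + y^2 - y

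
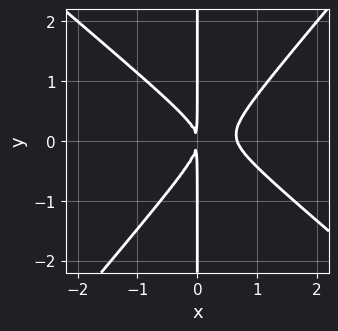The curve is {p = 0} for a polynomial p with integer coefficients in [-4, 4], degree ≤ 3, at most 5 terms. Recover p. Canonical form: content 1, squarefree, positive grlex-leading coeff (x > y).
1. The degree is 3 — the shape is more complex than any degree-2 curve.
2. Observable constraints: every point of the y-axis in the box is on the curve.
3. Together with the visible shape, these determine p as stated.

3*x^3 + x^2*y - 3*x*y^2 - 2*x^2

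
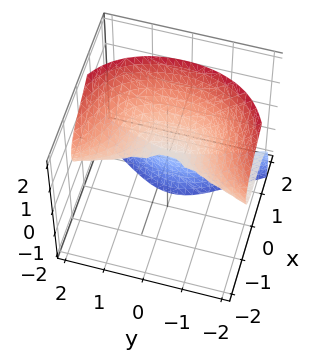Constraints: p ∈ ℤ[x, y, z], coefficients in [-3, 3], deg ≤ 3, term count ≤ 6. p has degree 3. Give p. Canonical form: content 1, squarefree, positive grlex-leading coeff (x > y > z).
1. Degree: no degree-2 surface has this shape, so deg p = 3.
2. Against the integer gridlines: the visible y-axis segment lies entirely on the surface; it meets the z-axis at z = 0 (among the integer gridlines); one x-axis crossing is at x = 0.
3. Matching integer coefficients to the picture gives p.

3*x^3 + 2*x*z^2 + 2*y^2*z - z^3 - 3*z^2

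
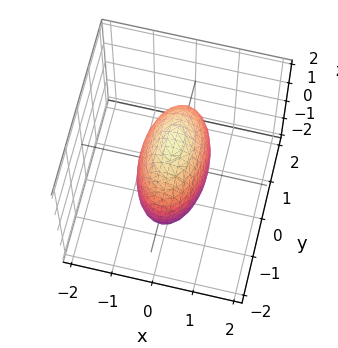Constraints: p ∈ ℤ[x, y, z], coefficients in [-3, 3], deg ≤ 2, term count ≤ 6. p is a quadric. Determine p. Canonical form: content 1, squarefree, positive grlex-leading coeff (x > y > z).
1. deg p = 2. Bounded and convex; a quadric.
2. Symmetries: the y ↦ −y reflection is a symmetry, so y appears only in even powers; it's symmetric under z → −z, forcing even powers of z; the x ↦ −x reflection is a symmetry, so x appears only in even powers.
3. Assembling these constraints gives the stated polynomial.

3*x^2 + y^2 + z^2 - 2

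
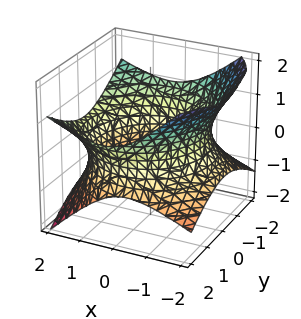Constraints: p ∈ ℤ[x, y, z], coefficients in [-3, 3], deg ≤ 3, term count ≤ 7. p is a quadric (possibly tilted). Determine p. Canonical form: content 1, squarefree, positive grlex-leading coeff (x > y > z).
Degree: no degree-1 surface has this shape, so deg p = 2.
Observable constraints: no z-intercept at any integer in the box.
The integer polynomial consistent with all of this is the stated p.

x^2 - x*z + y^2 - 2*z^2 - 3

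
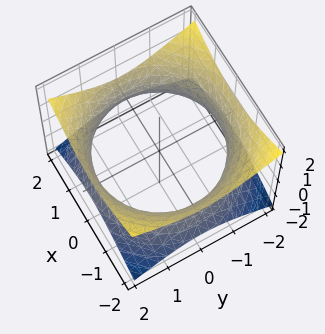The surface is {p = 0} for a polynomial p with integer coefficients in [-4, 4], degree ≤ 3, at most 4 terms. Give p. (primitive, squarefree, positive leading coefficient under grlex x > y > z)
(a) The degree is 2 — a generic line meets the surface in up to 2 points.
(b) By symmetry, every cross-section ⟂ z is a circle, so x, y appear only via x² + y².
(c) From the axis intercepts and sections: a circular section at z = 0 has radius between 1 and 2; it misses every integer gridline on the z-axis.
(d) Matching integer coefficients to the picture gives p.

x^2 + y^2 - 2*z^2 - 3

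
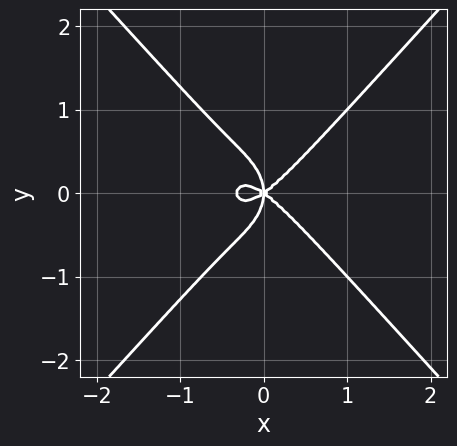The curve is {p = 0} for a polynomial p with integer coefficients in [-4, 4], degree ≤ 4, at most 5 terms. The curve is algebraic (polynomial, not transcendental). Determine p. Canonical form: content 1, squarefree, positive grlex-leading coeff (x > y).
3*x^4 - 2*y^4 + x^3 - 2*x*y^2

1. deg p = 4.
2. Symmetries: mirror symmetry y ↦ −y ⇒ only even powers of y.
3. Against the integer gridlines: it meets the x-axis at x = 0 (among the integer gridlines); one y-axis crossing is at y = 0.
4. Solving for integer coefficients yields p as stated.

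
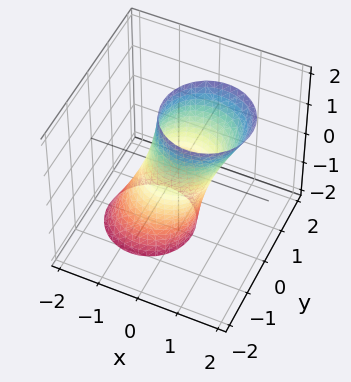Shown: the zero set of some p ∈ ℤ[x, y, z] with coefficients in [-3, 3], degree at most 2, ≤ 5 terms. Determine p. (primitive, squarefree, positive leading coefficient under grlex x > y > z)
3*x^2 - 2*x*z + 3*y^2 - 2

1. Degree: the shape is more complex than any degree-1 surface, so deg p = 2.
2. Checking where it meets the axes: it misses every integer gridline on the z-axis.
3. Together with the visible shape, these determine p as stated.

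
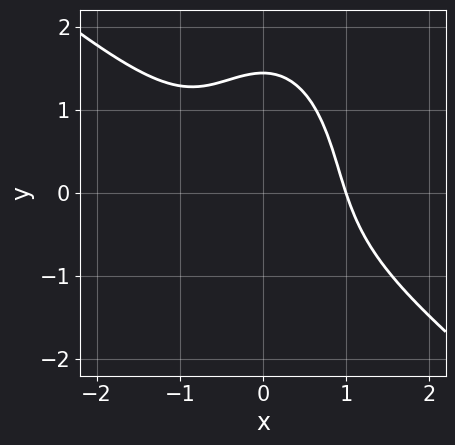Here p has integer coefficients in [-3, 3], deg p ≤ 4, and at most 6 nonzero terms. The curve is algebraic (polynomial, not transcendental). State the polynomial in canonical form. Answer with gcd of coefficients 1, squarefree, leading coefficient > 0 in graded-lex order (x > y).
1. The degree is 3 — no degree-2 curve has this shape.
2. Observable constraints: one x-axis crossing is at x = 1.
3. Matching integer coefficients to the picture gives p.

3*x^3 + 3*x^2*y + y^3 - 3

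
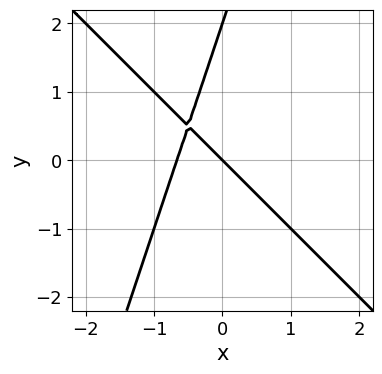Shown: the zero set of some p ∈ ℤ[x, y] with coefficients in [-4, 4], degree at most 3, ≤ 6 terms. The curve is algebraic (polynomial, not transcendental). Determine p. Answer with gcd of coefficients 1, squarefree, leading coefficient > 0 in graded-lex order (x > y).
1. deg p = 2. The shape is more complex than any degree-1 curve.
2. Checking where it meets the axes: one x-axis crossing is at x = 0; among the integer gridlines, it crosses the y-axis at y ∈ {0, 2}.
3. Together with the visible shape, these determine p as stated.

3*x^2 + 2*x*y - y^2 + 2*x + 2*y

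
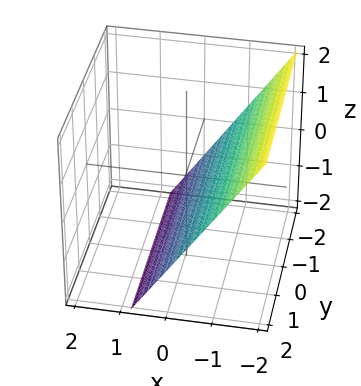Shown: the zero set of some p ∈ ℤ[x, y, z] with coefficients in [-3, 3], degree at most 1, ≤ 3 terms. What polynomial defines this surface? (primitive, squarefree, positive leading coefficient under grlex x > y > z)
deg p = 1. Every cross-section is a straight line — this is a plane.
Checking where it meets the axes: no y-intercept at any integer in the box; one z-axis crossing is at z = -1.
These observations pin down the coefficients.

3*x + 2*z + 2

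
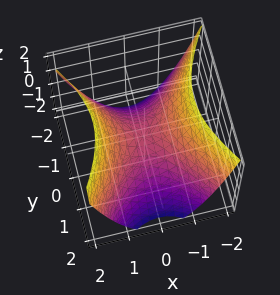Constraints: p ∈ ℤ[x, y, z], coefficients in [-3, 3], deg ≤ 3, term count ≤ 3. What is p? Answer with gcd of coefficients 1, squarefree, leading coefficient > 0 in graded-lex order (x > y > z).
1. The degree is 2 — a hyperbolic paraboloid; a quadric.
2. Symmetries: it's symmetric under y → −y, forcing even powers of y; the x ↦ −x reflection is a symmetry, so x appears only in even powers.
3. Against the integer gridlines: it meets the x-axis at x = 0 (among the integer gridlines); it crosses the z-axis at the gridline z = 0; it meets the y-axis at y = 0 (among the integer gridlines).
4. Together with the visible shape, these determine p as stated.

3*x^2 - 2*y^2 - 3*z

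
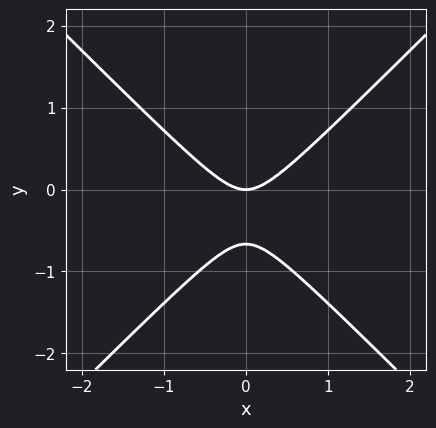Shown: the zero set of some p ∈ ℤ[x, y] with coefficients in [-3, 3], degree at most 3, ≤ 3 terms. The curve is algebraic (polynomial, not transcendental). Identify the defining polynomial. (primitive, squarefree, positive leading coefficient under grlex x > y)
The degree is 2 — no degree-1 curve has this shape.
Symmetries: the x ↦ −x reflection is a symmetry, so x appears only in even powers.
Observable constraints: one x-axis crossing is at x = 0; it meets the y-axis at y = 0 (among the integer gridlines).
Solving for integer coefficients yields p as stated.

3*x^2 - 3*y^2 - 2*y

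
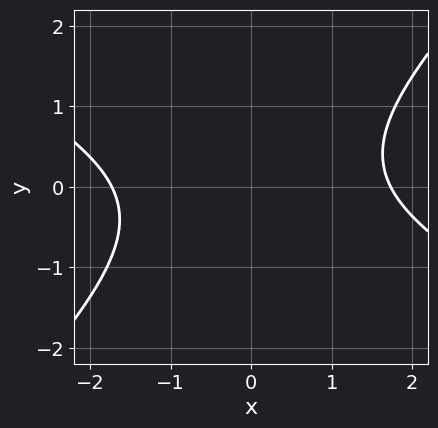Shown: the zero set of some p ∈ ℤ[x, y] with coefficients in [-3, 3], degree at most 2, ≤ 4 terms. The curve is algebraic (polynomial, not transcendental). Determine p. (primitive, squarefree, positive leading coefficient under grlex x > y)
First, degree: the shape is more complex than any degree-1 curve, so deg p = 2.
Next, from the visible intercepts: the curve avoids every integer y-axis point in the box.
Finally, solving for integer coefficients yields p as stated.

x^2 + x*y - 2*y^2 - 3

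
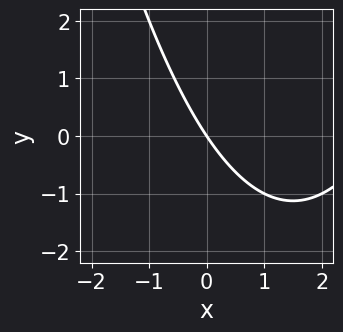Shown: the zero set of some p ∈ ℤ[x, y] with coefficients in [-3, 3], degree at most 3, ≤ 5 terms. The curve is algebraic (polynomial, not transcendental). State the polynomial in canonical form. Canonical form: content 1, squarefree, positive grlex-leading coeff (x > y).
1. Degree: the shape is more complex than any degree-1 curve, so deg p = 2.
2. Reading off the gridlines: one x-axis crossing is at x = 0; it meets the y-axis at y = 0 (among the integer gridlines).
3. Together with the visible shape, these determine p as stated.

x^2 - 3*x - 2*y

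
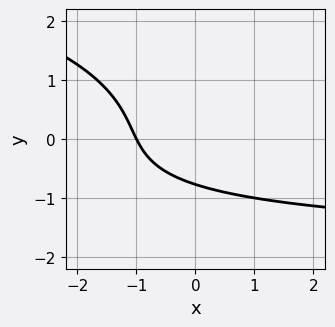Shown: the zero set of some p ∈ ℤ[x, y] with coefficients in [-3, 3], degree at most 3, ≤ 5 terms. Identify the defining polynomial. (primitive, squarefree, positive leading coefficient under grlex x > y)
y^3 + x*y + 2*x + 2*y + 2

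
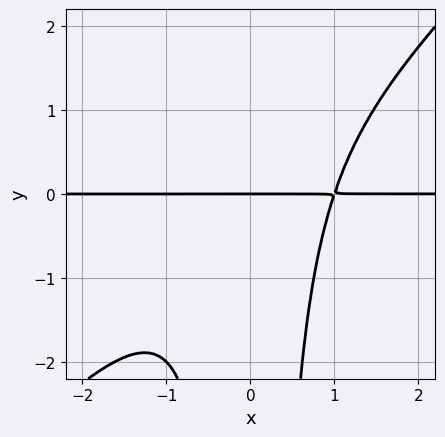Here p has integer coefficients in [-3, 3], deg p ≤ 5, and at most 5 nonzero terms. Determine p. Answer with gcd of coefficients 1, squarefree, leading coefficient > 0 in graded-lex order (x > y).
x^3*y - x^2*y^2 - y

First, the degree is 4 — the shape is more complex than any degree-3 curve.
Next, reading off the gridlines: every point of the x-axis in the box is on the curve; it crosses the y-axis at the gridline y = 0.
Finally, fitting integer coefficients to these (and the overall shape) gives p.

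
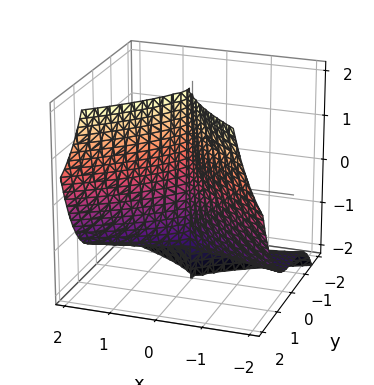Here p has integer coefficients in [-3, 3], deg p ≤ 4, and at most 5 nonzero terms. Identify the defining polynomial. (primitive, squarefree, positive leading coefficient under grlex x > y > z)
Degree: the shape is more complex than any degree-2 surface, so deg p = 3.
Checking where it meets the axes: one y-axis crossing is at y = 0; one x-axis crossing is at x = 0.
Together with the visible shape, these determine p as stated.

2*x^2*z - 2*y^3 + 3*x^2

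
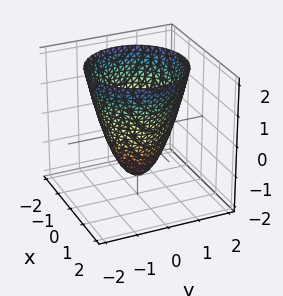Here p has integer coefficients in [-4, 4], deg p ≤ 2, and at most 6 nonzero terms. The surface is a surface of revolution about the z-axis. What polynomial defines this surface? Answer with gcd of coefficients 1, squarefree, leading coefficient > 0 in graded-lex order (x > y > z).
3*x^2 + 3*y^2 - 2*z - 3

First, degree: the shape is more complex than any degree-1 surface, so deg p = 2.
Then, symmetry: the z-axis is an axis of rotation, so x and y enter only as x² + y².
Next, observable constraints: a circular section at z = -1 has radius between 0 and 1; among the integer gridlines, it crosses the y-axis at y ∈ {-1, 1}; among the integer gridlines, it crosses the x-axis at x ∈ {-1, 1}.
Finally, putting this together gives p.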